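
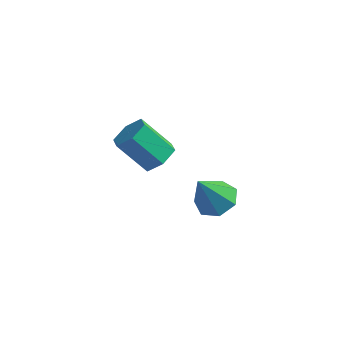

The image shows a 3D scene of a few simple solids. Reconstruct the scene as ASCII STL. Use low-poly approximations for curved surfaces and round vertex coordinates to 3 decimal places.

solid 
facet normal 0.658 0.156 -0.737
outer loop
vertex 0.191 -1.508 1.971
vertex -0.278 -0.871 1.687
vertex 0.324 -0.728 2.255
endloop
endfacet
facet normal 0.737 -0.339 0.585
outer loop
vertex 0.191 -1.508 1.971
vertex 0.324 -0.728 2.255
vertex -0.972 -1.785 3.276
endloop
endfacet
facet normal 0.737 -0.339 0.585
outer loop
vertex -0.972 -1.785 3.276
vertex 0.324 -0.728 2.255
vertex -0.839 -1.006 3.56
endloop
endfacet
facet normal -0.657 -0.157 0.738
outer loop
vertex -0.972 -1.785 3.276
vertex -0.839 -1.006 3.56
vertex -1.442 -1.149 2.993
endloop
endfacet
facet normal 0.658 0.157 -0.737
outer loop
vertex 0.324 -0.728 2.255
vertex -0.278 -0.871 1.687
vertex -0.145 -0.092 1.972
endloop
endfacet
facet normal 0.506 0.633 0.586
outer loop
vertex 0.324 -0.728 2.255
vertex -0.145 -0.092 1.972
vertex -0.839 -1.006 3.56
endloop
endfacet
facet normal 0.506 0.633 0.586
outer loop
vertex -0.839 -1.006 3.56
vertex -0.145 -0.092 1.972
vertex -1.309 -0.369 3.277
endloop
endfacet
facet normal -0.657 -0.157 0.738
outer loop
vertex -0.839 -1.006 3.56
vertex -1.309 -0.369 3.277
vertex -1.442 -1.149 2.993
endloop
endfacet
facet normal 0.657 0.158 -0.737
outer loop
vertex -0.145 -0.092 1.972
vertex -0.278 -0.871 1.687
vertex -0.748 -0.235 1.404
endloop
endfacet
facet normal -0.231 0.973 0.000
outer loop
vertex -0.145 -0.092 1.972
vertex -0.748 -0.235 1.404
vertex -1.309 -0.369 3.277
endloop
endfacet
facet normal -0.231 0.973 0.000
outer loop
vertex -1.309 -0.369 3.277
vertex -0.748 -0.235 1.404
vertex -1.911 -0.512 2.709
endloop
endfacet
facet normal -0.658 -0.156 0.737
outer loop
vertex -1.309 -0.369 3.277
vertex -1.911 -0.512 2.709
vertex -1.442 -1.149 2.993
endloop
endfacet
facet normal 0.657 0.157 -0.738
outer loop
vertex -0.748 -0.235 1.404
vertex -0.278 -0.871 1.687
vertex -0.881 -1.014 1.12
endloop
endfacet
facet normal -0.737 0.339 -0.585
outer loop
vertex -0.748 -0.235 1.404
vertex -0.881 -1.014 1.12
vertex -1.911 -0.512 2.709
endloop
endfacet
facet normal -0.737 0.339 -0.585
outer loop
vertex -1.911 -0.512 2.709
vertex -0.881 -1.014 1.12
vertex -2.044 -1.292 2.425
endloop
endfacet
facet normal -0.658 -0.156 0.737
outer loop
vertex -1.911 -0.512 2.709
vertex -2.044 -1.292 2.425
vertex -1.442 -1.149 2.993
endloop
endfacet
facet normal 0.657 0.157 -0.738
outer loop
vertex -0.881 -1.014 1.12
vertex -0.278 -0.871 1.687
vertex -0.411 -1.651 1.403
endloop
endfacet
facet normal -0.506 -0.633 -0.586
outer loop
vertex -0.881 -1.014 1.12
vertex -0.411 -1.651 1.403
vertex -2.044 -1.292 2.425
endloop
endfacet
facet normal -0.506 -0.634 -0.586
outer loop
vertex -2.044 -1.292 2.425
vertex -0.411 -1.651 1.403
vertex -1.575 -1.928 2.708
endloop
endfacet
facet normal -0.658 -0.157 0.737
outer loop
vertex -2.044 -1.292 2.425
vertex -1.575 -1.928 2.708
vertex -1.442 -1.149 2.993
endloop
endfacet
facet normal 0.658 0.156 -0.737
outer loop
vertex -0.411 -1.651 1.403
vertex -0.278 -0.871 1.687
vertex 0.191 -1.508 1.971
endloop
endfacet
facet normal 0.231 -0.973 -0.000
outer loop
vertex -0.411 -1.651 1.403
vertex 0.191 -1.508 1.971
vertex -1.575 -1.928 2.708
endloop
endfacet
facet normal 0.231 -0.973 -0.000
outer loop
vertex -1.575 -1.928 2.708
vertex 0.191 -1.508 1.971
vertex -0.972 -1.785 3.276
endloop
endfacet
facet normal -0.657 -0.158 0.737
outer loop
vertex -1.575 -1.928 2.708
vertex -0.972 -1.785 3.276
vertex -1.442 -1.149 2.993
endloop
endfacet
facet normal 0.230 0.440 -0.868
outer loop
vertex 4.219 -3.761 2.913
vertex 3.376 -3.596 2.773
vertex 3.966 -3.102 3.18
endloop
endfacet
facet normal 0.733 0.005 0.681
outer loop
vertex 4.219 -3.761 2.913
vertex 3.966 -3.102 3.18
vertex 2.984 -4.344 4.247
endloop
endfacet
facet normal 0.230 0.440 -0.868
outer loop
vertex 3.966 -3.102 3.18
vertex 3.376 -3.596 2.773
vertex 3.269 -2.815 3.141
endloop
endfacet
facet normal 0.183 0.554 0.812
outer loop
vertex 3.966 -3.102 3.18
vertex 3.269 -2.815 3.141
vertex 2.984 -4.344 4.247
endloop
endfacet
facet normal 0.232 0.440 -0.867
outer loop
vertex 3.269 -2.815 3.141
vertex 3.376 -3.596 2.773
vertex 2.653 -3.115 2.824
endloop
endfacet
facet normal -0.578 0.546 0.606
outer loop
vertex 3.269 -2.815 3.141
vertex 2.653 -3.115 2.824
vertex 2.984 -4.344 4.247
endloop
endfacet
facet normal 0.231 0.440 -0.868
outer loop
vertex 2.653 -3.115 2.824
vertex 3.376 -3.596 2.773
vertex 2.582 -3.778 2.469
endloop
endfacet
facet normal -0.976 -0.012 0.217
outer loop
vertex 2.653 -3.115 2.824
vertex 2.582 -3.778 2.469
vertex 2.984 -4.344 4.247
endloop
endfacet
facet normal 0.231 0.441 -0.867
outer loop
vertex 2.582 -3.778 2.469
vertex 3.376 -3.596 2.773
vertex 3.109 -4.303 2.342
endloop
endfacet
facet normal -0.712 -0.700 -0.062
outer loop
vertex 2.582 -3.778 2.469
vertex 3.109 -4.303 2.342
vertex 2.984 -4.344 4.247
endloop
endfacet
facet normal 0.231 0.441 -0.867
outer loop
vertex 3.109 -4.303 2.342
vertex 3.376 -3.596 2.773
vertex 3.838 -4.296 2.54
endloop
endfacet
facet normal 0.015 -1.000 -0.021
outer loop
vertex 3.109 -4.303 2.342
vertex 3.838 -4.296 2.54
vertex 2.984 -4.344 4.247
endloop
endfacet
facet normal 0.230 0.441 -0.868
outer loop
vertex 3.838 -4.296 2.54
vertex 3.376 -3.596 2.773
vertex 4.219 -3.761 2.913
endloop
endfacet
facet normal 0.659 -0.685 0.310
outer loop
vertex 3.838 -4.296 2.54
vertex 4.219 -3.761 2.913
vertex 2.984 -4.344 4.247
endloop
endfacet

endsolid


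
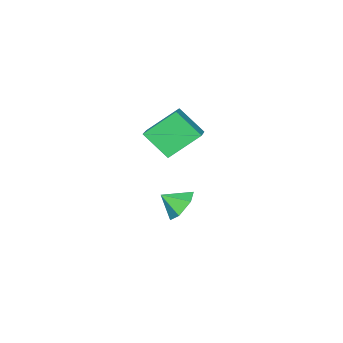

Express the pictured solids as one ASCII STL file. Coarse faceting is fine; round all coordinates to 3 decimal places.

solid 
facet normal -0.646 0.432 0.629
outer loop
vertex -0.169 -3.586 4.663
vertex 0.888 -2.788 5.201
vertex -0.489 -2.382 3.506
endloop
endfacet
facet normal -0.739 -0.558 -0.376
outer loop
vertex 0.752 -3.212 2.299
vertex -0.169 -3.586 4.663
vertex -0.489 -2.382 3.506
endloop
endfacet
facet normal -0.646 0.433 0.629
outer loop
vertex -0.489 -2.382 3.506
vertex 0.888 -2.788 5.201
vertex 0.569 -1.584 4.044
endloop
endfacet
facet normal -0.188 0.708 -0.680
outer loop
vertex 0.569 -1.584 4.044
vertex 0.752 -3.212 2.299
vertex -0.489 -2.382 3.506
endloop
endfacet
facet normal 0.188 -0.708 0.681
outer loop
vertex -0.169 -3.586 4.663
vertex 2.129 -3.618 3.994
vertex 0.888 -2.788 5.201
endloop
endfacet
facet normal -0.740 -0.558 -0.376
outer loop
vertex 1.071 -4.416 3.456
vertex -0.169 -3.586 4.663
vertex 0.752 -3.212 2.299
endloop
endfacet
facet normal 0.188 -0.708 0.680
outer loop
vertex 1.071 -4.416 3.456
vertex 2.129 -3.618 3.994
vertex -0.169 -3.586 4.663
endloop
endfacet
facet normal 0.739 0.558 0.377
outer loop
vertex 0.888 -2.788 5.201
vertex 2.129 -3.618 3.994
vertex 0.569 -1.584 4.044
endloop
endfacet
facet normal -0.188 0.708 -0.680
outer loop
vertex 1.809 -2.414 2.837
vertex 0.752 -3.212 2.299
vertex 0.569 -1.584 4.044
endloop
endfacet
facet normal 0.740 0.558 0.376
outer loop
vertex 0.569 -1.584 4.044
vertex 2.129 -3.618 3.994
vertex 1.809 -2.414 2.837
endloop
endfacet
facet normal 0.646 -0.433 -0.628
outer loop
vertex 1.809 -2.414 2.837
vertex 1.071 -4.416 3.456
vertex 0.752 -3.212 2.299
endloop
endfacet
facet normal 0.646 -0.433 -0.629
outer loop
vertex 2.129 -3.618 3.994
vertex 1.071 -4.416 3.456
vertex 1.809 -2.414 2.837
endloop
endfacet
facet normal -0.487 0.662 -0.570
outer loop
vertex 0.622 -3.4 -2.206
vertex -0.015 -3.273 -1.514
vertex 0.763 -2.73 -1.548
endloop
endfacet
facet normal 0.984 -0.174 -0.034
outer loop
vertex 0.622 -3.4 -2.206
vertex 0.763 -2.73 -1.548
vertex 0.555 -4.047 -0.846
endloop
endfacet
facet normal -0.487 0.662 -0.570
outer loop
vertex 0.763 -2.73 -1.548
vertex -0.015 -3.273 -1.514
vertex 0.126 -2.602 -0.856
endloop
endfacet
facet normal 0.737 0.223 0.637
outer loop
vertex 0.763 -2.73 -1.548
vertex 0.126 -2.602 -0.856
vertex 0.555 -4.047 -0.846
endloop
endfacet
facet normal -0.487 0.661 -0.570
outer loop
vertex 0.126 -2.602 -0.856
vertex -0.015 -3.273 -1.514
vertex -0.653 -3.146 -0.821
endloop
endfacet
facet normal 0.033 0.017 0.999
outer loop
vertex 0.126 -2.602 -0.856
vertex -0.653 -3.146 -0.821
vertex 0.555 -4.047 -0.846
endloop
endfacet
facet normal -0.488 0.661 -0.570
outer loop
vertex -0.653 -3.146 -0.821
vertex -0.015 -3.273 -1.514
vertex -0.793 -3.817 -1.479
endloop
endfacet
facet normal -0.424 -0.587 0.689
outer loop
vertex -0.653 -3.146 -0.821
vertex -0.793 -3.817 -1.479
vertex 0.555 -4.047 -0.846
endloop
endfacet
facet normal -0.488 0.661 -0.570
outer loop
vertex -0.793 -3.817 -1.479
vertex -0.015 -3.273 -1.514
vertex -0.156 -3.944 -2.171
endloop
endfacet
facet normal -0.176 -0.984 0.018
outer loop
vertex -0.793 -3.817 -1.479
vertex -0.156 -3.944 -2.171
vertex 0.555 -4.047 -0.846
endloop
endfacet
facet normal -0.488 0.661 -0.570
outer loop
vertex -0.156 -3.944 -2.171
vertex -0.015 -3.273 -1.514
vertex 0.622 -3.4 -2.206
endloop
endfacet
facet normal 0.528 -0.777 -0.344
outer loop
vertex -0.156 -3.944 -2.171
vertex 0.622 -3.4 -2.206
vertex 0.555 -4.047 -0.846
endloop
endfacet

endsolid


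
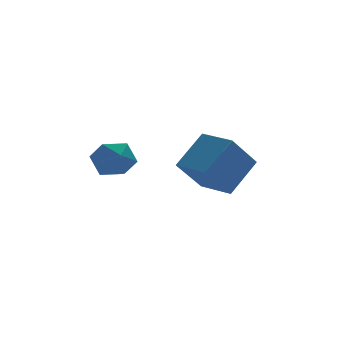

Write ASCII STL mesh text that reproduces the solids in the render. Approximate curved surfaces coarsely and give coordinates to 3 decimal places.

solid 
facet normal -0.477 0.614 0.629
outer loop
vertex -3.083 3.132 0.427
vertex -2.77 2.535 1.248
vertex -2.165 3.343 0.917
endloop
endfacet
facet normal -0.250 0.967 0.051
outer loop
vertex -3.083 3.132 0.427
vertex -2.165 3.343 0.917
vertex -2.223 3.384 -0.143
endloop
endfacet
facet normal -0.540 0.658 -0.524
outer loop
vertex -3.083 3.132 0.427
vertex -2.223 3.384 -0.143
vertex -2.864 2.601 -0.466
endloop
endfacet
facet normal -0.946 0.116 -0.301
outer loop
vertex -3.083 3.132 0.427
vertex -2.864 2.601 -0.466
vertex -3.202 2.077 0.393
endloop
endfacet
facet normal -0.907 0.089 0.411
outer loop
vertex -3.083 3.132 0.427
vertex -3.202 2.077 0.393
vertex -2.77 2.535 1.248
endloop
endfacet
facet normal 0.459 0.889 0.009
outer loop
vertex -2.223 3.384 -0.143
vertex -2.165 3.343 0.917
vertex -1.378 2.943 0.327
endloop
endfacet
facet normal 0.091 0.319 0.944
outer loop
vertex -2.165 3.343 0.917
vertex -2.77 2.535 1.248
vertex -1.716 2.419 1.186
endloop
endfacet
facet normal -0.606 -0.532 0.591
outer loop
vertex -2.77 2.535 1.248
vertex -3.202 2.077 0.393
vertex -2.357 1.636 0.863
endloop
endfacet
facet normal -0.669 -0.488 -0.561
outer loop
vertex -3.202 2.077 0.393
vertex -2.864 2.601 -0.466
vertex -2.415 1.677 -0.197
endloop
endfacet
facet normal -0.011 0.389 -0.921
outer loop
vertex -2.864 2.601 -0.466
vertex -2.223 3.384 -0.143
vertex -1.81 2.485 -0.528
endloop
endfacet
facet normal 0.946 -0.116 0.301
outer loop
vertex -1.497 1.888 0.293
vertex -1.378 2.943 0.327
vertex -1.716 2.419 1.186
endloop
endfacet
facet normal 0.540 -0.658 0.524
outer loop
vertex -1.497 1.888 0.293
vertex -1.716 2.419 1.186
vertex -2.357 1.636 0.863
endloop
endfacet
facet normal 0.250 -0.967 -0.051
outer loop
vertex -1.497 1.888 0.293
vertex -2.357 1.636 0.863
vertex -2.415 1.677 -0.197
endloop
endfacet
facet normal 0.477 -0.614 -0.629
outer loop
vertex -1.497 1.888 0.293
vertex -2.415 1.677 -0.197
vertex -1.81 2.485 -0.528
endloop
endfacet
facet normal 0.907 -0.089 -0.411
outer loop
vertex -1.497 1.888 0.293
vertex -1.81 2.485 -0.528
vertex -1.378 2.943 0.327
endloop
endfacet
facet normal 0.669 0.488 0.561
outer loop
vertex -1.716 2.419 1.186
vertex -1.378 2.943 0.327
vertex -2.165 3.343 0.917
endloop
endfacet
facet normal 0.011 -0.389 0.921
outer loop
vertex -2.357 1.636 0.863
vertex -1.716 2.419 1.186
vertex -2.77 2.535 1.248
endloop
endfacet
facet normal -0.459 -0.889 -0.009
outer loop
vertex -2.415 1.677 -0.197
vertex -2.357 1.636 0.863
vertex -3.202 2.077 0.393
endloop
endfacet
facet normal -0.091 -0.319 -0.944
outer loop
vertex -1.81 2.485 -0.528
vertex -2.415 1.677 -0.197
vertex -2.864 2.601 -0.466
endloop
endfacet
facet normal 0.606 0.532 -0.591
outer loop
vertex -1.378 2.943 0.327
vertex -1.81 2.485 -0.528
vertex -2.223 3.384 -0.143
endloop
endfacet
facet normal -0.698 -0.233 -0.677
outer loop
vertex 0.867 0.415 -0.227
vertex 0.341 2.093 -0.263
vertex 2.247 0.814 -1.786
endloop
endfacet
facet normal 0.299 -0.954 0.021
outer loop
vertex 3.719 1.307 -0.357
vertex 0.867 0.415 -0.227
vertex 2.247 0.814 -1.786
endloop
endfacet
facet normal -0.698 -0.234 -0.677
outer loop
vertex 2.247 0.814 -1.786
vertex 0.341 2.093 -0.263
vertex 1.72 2.493 -1.822
endloop
endfacet
facet normal 0.651 0.189 -0.735
outer loop
vertex 1.72 2.493 -1.822
vertex 3.719 1.307 -0.357
vertex 2.247 0.814 -1.786
endloop
endfacet
facet normal -0.651 -0.188 0.735
outer loop
vertex 0.867 0.415 -0.227
vertex 1.813 2.586 1.166
vertex 0.341 2.093 -0.263
endloop
endfacet
facet normal 0.299 -0.954 0.020
outer loop
vertex 2.34 0.907 1.202
vertex 0.867 0.415 -0.227
vertex 3.719 1.307 -0.357
endloop
endfacet
facet normal -0.651 -0.188 0.736
outer loop
vertex 2.34 0.907 1.202
vertex 1.813 2.586 1.166
vertex 0.867 0.415 -0.227
endloop
endfacet
facet normal -0.300 0.954 -0.020
outer loop
vertex 0.341 2.093 -0.263
vertex 1.813 2.586 1.166
vertex 1.72 2.493 -1.822
endloop
endfacet
facet normal 0.651 0.188 -0.736
outer loop
vertex 3.193 2.985 -0.393
vertex 3.719 1.307 -0.357
vertex 1.72 2.493 -1.822
endloop
endfacet
facet normal -0.299 0.954 -0.020
outer loop
vertex 1.72 2.493 -1.822
vertex 1.813 2.586 1.166
vertex 3.193 2.985 -0.393
endloop
endfacet
facet normal 0.698 0.233 0.677
outer loop
vertex 3.193 2.985 -0.393
vertex 2.34 0.907 1.202
vertex 3.719 1.307 -0.357
endloop
endfacet
facet normal 0.698 0.234 0.677
outer loop
vertex 1.813 2.586 1.166
vertex 2.34 0.907 1.202
vertex 3.193 2.985 -0.393
endloop
endfacet

endsolid


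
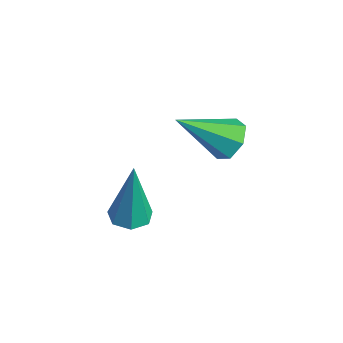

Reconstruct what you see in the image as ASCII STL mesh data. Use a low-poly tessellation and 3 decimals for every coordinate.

solid 
facet normal -0.042 -0.044 -0.998
outer loop
vertex -0.548 -2.376 -1.029
vertex -1.029 -2.619 -0.998
vertex -0.92 -2.091 -1.026
endloop
endfacet
facet normal 0.597 0.777 0.198
outer loop
vertex -0.548 -2.376 -1.029
vertex -0.92 -2.091 -1.026
vertex -0.951 -2.541 0.838
endloop
endfacet
facet normal -0.044 -0.044 -0.998
outer loop
vertex -0.92 -2.091 -1.026
vertex -1.029 -2.619 -0.998
vertex -1.374 -2.204 -1.001
endloop
endfacet
facet normal -0.224 0.948 0.225
outer loop
vertex -0.92 -2.091 -1.026
vertex -1.374 -2.204 -1.001
vertex -0.951 -2.541 0.838
endloop
endfacet
facet normal -0.042 -0.042 -0.998
outer loop
vertex -1.374 -2.204 -1.001
vertex -1.029 -2.619 -0.998
vertex -1.568 -2.63 -0.975
endloop
endfacet
facet normal -0.868 0.412 0.275
outer loop
vertex -1.374 -2.204 -1.001
vertex -1.568 -2.63 -0.975
vertex -0.951 -2.541 0.838
endloop
endfacet
facet normal -0.042 -0.043 -0.998
outer loop
vertex -1.568 -2.63 -0.975
vertex -1.029 -2.619 -0.998
vertex -1.356 -3.048 -0.966
endloop
endfacet
facet normal -0.851 -0.425 0.310
outer loop
vertex -1.568 -2.63 -0.975
vertex -1.356 -3.048 -0.966
vertex -0.951 -2.541 0.838
endloop
endfacet
facet normal -0.043 -0.041 -0.998
outer loop
vertex -1.356 -3.048 -0.966
vertex -1.029 -2.619 -0.998
vertex -0.897 -3.143 -0.982
endloop
endfacet
facet normal -0.183 -0.935 0.304
outer loop
vertex -1.356 -3.048 -0.966
vertex -0.897 -3.143 -0.982
vertex -0.951 -2.541 0.838
endloop
endfacet
facet normal -0.043 -0.041 -0.998
outer loop
vertex -0.897 -3.143 -0.982
vertex -1.029 -2.619 -0.998
vertex -0.538 -2.844 -1.01
endloop
endfacet
facet normal 0.630 -0.732 0.261
outer loop
vertex -0.897 -3.143 -0.982
vertex -0.538 -2.844 -1.01
vertex -0.951 -2.541 0.838
endloop
endfacet
facet normal -0.043 -0.041 -0.998
outer loop
vertex -0.538 -2.844 -1.01
vertex -1.029 -2.619 -0.998
vertex -0.548 -2.376 -1.029
endloop
endfacet
facet normal 0.977 0.030 0.213
outer loop
vertex -0.538 -2.844 -1.01
vertex -0.548 -2.376 -1.029
vertex -0.951 -2.541 0.838
endloop
endfacet
facet normal 0.244 0.765 -0.596
outer loop
vertex 0.583 -0.562 2.146
vertex 0.049 -0.603 1.875
vertex 0.201 -0.277 2.356
endloop
endfacet
facet normal 0.520 0.070 0.851
outer loop
vertex 0.583 -0.562 2.146
vertex 0.201 -0.277 2.356
vertex -0.329 -1.797 2.805
endloop
endfacet
facet normal 0.243 0.766 -0.596
outer loop
vertex 0.201 -0.277 2.356
vertex 0.049 -0.603 1.875
vertex -0.295 -0.238 2.204
endloop
endfacet
facet normal -0.249 0.353 0.902
outer loop
vertex 0.201 -0.277 2.356
vertex -0.295 -0.238 2.204
vertex -0.329 -1.797 2.805
endloop
endfacet
facet normal 0.243 0.766 -0.595
outer loop
vertex -0.295 -0.238 2.204
vertex 0.049 -0.603 1.875
vertex -0.532 -0.473 1.805
endloop
endfacet
facet normal -0.889 0.182 0.421
outer loop
vertex -0.295 -0.238 2.204
vertex -0.532 -0.473 1.805
vertex -0.329 -1.797 2.805
endloop
endfacet
facet normal 0.243 0.766 -0.595
outer loop
vertex -0.532 -0.473 1.805
vertex 0.049 -0.603 1.875
vertex -0.331 -0.806 1.458
endloop
endfacet
facet normal -0.921 -0.315 -0.231
outer loop
vertex -0.532 -0.473 1.805
vertex -0.331 -0.806 1.458
vertex -0.329 -1.797 2.805
endloop
endfacet
facet normal 0.244 0.766 -0.595
outer loop
vertex -0.331 -0.806 1.458
vertex 0.049 -0.603 1.875
vertex 0.157 -0.986 1.426
endloop
endfacet
facet normal -0.319 -0.764 -0.561
outer loop
vertex -0.331 -0.806 1.458
vertex 0.157 -0.986 1.426
vertex -0.329 -1.797 2.805
endloop
endfacet
facet normal 0.242 0.766 -0.595
outer loop
vertex 0.157 -0.986 1.426
vertex 0.049 -0.603 1.875
vertex 0.564 -0.877 1.732
endloop
endfacet
facet normal 0.463 -0.826 -0.322
outer loop
vertex 0.157 -0.986 1.426
vertex 0.564 -0.877 1.732
vertex -0.329 -1.797 2.805
endloop
endfacet
facet normal 0.243 0.767 -0.594
outer loop
vertex 0.564 -0.877 1.732
vertex 0.049 -0.603 1.875
vertex 0.583 -0.562 2.146
endloop
endfacet
facet normal 0.836 -0.454 0.307
outer loop
vertex 0.564 -0.877 1.732
vertex 0.583 -0.562 2.146
vertex -0.329 -1.797 2.805
endloop
endfacet

endsolid


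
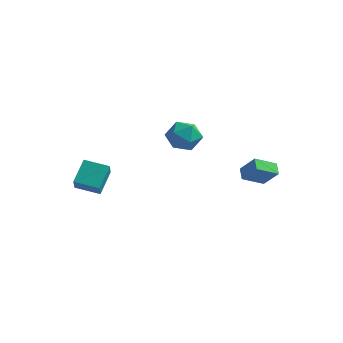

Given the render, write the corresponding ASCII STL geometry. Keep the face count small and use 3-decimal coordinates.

solid 
facet normal -0.944 -0.256 0.209
outer loop
vertex -4.412 -4.093 0.483
vertex -4.524 -2.843 1.507
vertex -4.813 -3.371 -0.442
endloop
endfacet
facet normal 0.069 -0.772 -0.632
outer loop
vertex -3.436 -2.997 -0.747
vertex -4.412 -4.093 0.483
vertex -4.813 -3.371 -0.442
endloop
endfacet
facet normal -0.944 -0.256 0.209
outer loop
vertex -4.813 -3.371 -0.442
vertex -4.524 -2.843 1.507
vertex -4.925 -2.121 0.582
endloop
endfacet
facet normal -0.323 0.582 -0.746
outer loop
vertex -4.925 -2.121 0.582
vertex -3.436 -2.997 -0.747
vertex -4.813 -3.371 -0.442
endloop
endfacet
facet normal 0.323 -0.582 0.746
outer loop
vertex -4.412 -4.093 0.483
vertex -3.147 -2.469 1.202
vertex -4.524 -2.843 1.507
endloop
endfacet
facet normal 0.069 -0.772 -0.632
outer loop
vertex -3.035 -3.719 0.178
vertex -4.412 -4.093 0.483
vertex -3.436 -2.997 -0.747
endloop
endfacet
facet normal 0.323 -0.582 0.746
outer loop
vertex -3.035 -3.719 0.178
vertex -3.147 -2.469 1.202
vertex -4.412 -4.093 0.483
endloop
endfacet
facet normal -0.069 0.772 0.632
outer loop
vertex -4.524 -2.843 1.507
vertex -3.147 -2.469 1.202
vertex -4.925 -2.121 0.582
endloop
endfacet
facet normal -0.323 0.582 -0.746
outer loop
vertex -3.548 -1.747 0.277
vertex -3.436 -2.997 -0.747
vertex -4.925 -2.121 0.582
endloop
endfacet
facet normal -0.069 0.772 0.632
outer loop
vertex -4.925 -2.121 0.582
vertex -3.147 -2.469 1.202
vertex -3.548 -1.747 0.277
endloop
endfacet
facet normal 0.944 0.256 -0.209
outer loop
vertex -3.548 -1.747 0.277
vertex -3.035 -3.719 0.178
vertex -3.436 -2.997 -0.747
endloop
endfacet
facet normal 0.944 0.256 -0.209
outer loop
vertex -3.147 -2.469 1.202
vertex -3.035 -3.719 0.178
vertex -3.548 -1.747 0.277
endloop
endfacet
facet normal -0.513 0.719 0.469
outer loop
vertex 2.788 2.807 0.814
vertex 3.611 3.828 0.149
vertex 1.883 2.849 -0.24
endloop
endfacet
facet normal -0.560 -0.694 0.453
outer loop
vertex 2.309 2.252 -0.629
vertex 2.788 2.807 0.814
vertex 1.883 2.849 -0.24
endloop
endfacet
facet normal -0.513 0.719 0.469
outer loop
vertex 1.883 2.849 -0.24
vertex 3.611 3.828 0.149
vertex 2.706 3.87 -0.905
endloop
endfacet
facet normal -0.651 0.030 -0.759
outer loop
vertex 2.706 3.87 -0.905
vertex 2.309 2.252 -0.629
vertex 1.883 2.849 -0.24
endloop
endfacet
facet normal 0.651 -0.030 0.759
outer loop
vertex 2.788 2.807 0.814
vertex 4.037 3.231 -0.24
vertex 3.611 3.828 0.149
endloop
endfacet
facet normal -0.560 -0.694 0.453
outer loop
vertex 3.214 2.21 0.425
vertex 2.788 2.807 0.814
vertex 2.309 2.252 -0.629
endloop
endfacet
facet normal 0.651 -0.030 0.759
outer loop
vertex 3.214 2.21 0.425
vertex 4.037 3.231 -0.24
vertex 2.788 2.807 0.814
endloop
endfacet
facet normal 0.560 0.694 -0.453
outer loop
vertex 3.611 3.828 0.149
vertex 4.037 3.231 -0.24
vertex 2.706 3.87 -0.905
endloop
endfacet
facet normal -0.651 0.030 -0.759
outer loop
vertex 3.132 3.273 -1.294
vertex 2.309 2.252 -0.629
vertex 2.706 3.87 -0.905
endloop
endfacet
facet normal 0.560 0.694 -0.453
outer loop
vertex 2.706 3.87 -0.905
vertex 4.037 3.231 -0.24
vertex 3.132 3.273 -1.294
endloop
endfacet
facet normal 0.513 -0.719 -0.469
outer loop
vertex 3.132 3.273 -1.294
vertex 3.214 2.21 0.425
vertex 2.309 2.252 -0.629
endloop
endfacet
facet normal 0.513 -0.719 -0.469
outer loop
vertex 4.037 3.231 -0.24
vertex 3.214 2.21 0.425
vertex 3.132 3.273 -1.294
endloop
endfacet
facet normal -0.920 0.194 0.340
outer loop
vertex -1.992 2.863 1.792
vertex -2.199 1.77 1.857
vertex -1.763 2.308 2.73
endloop
endfacet
facet normal -0.464 0.708 0.532
outer loop
vertex -1.992 2.863 1.792
vertex -1.763 2.308 2.73
vertex -1.046 3.068 2.344
endloop
endfacet
facet normal -0.178 0.982 -0.060
outer loop
vertex -1.992 2.863 1.792
vertex -1.046 3.068 2.344
vertex -1.039 3.001 1.231
endloop
endfacet
facet normal -0.457 0.639 -0.619
outer loop
vertex -1.992 2.863 1.792
vertex -1.039 3.001 1.231
vertex -1.752 2.199 0.93
endloop
endfacet
facet normal -0.916 0.151 -0.372
outer loop
vertex -1.992 2.863 1.792
vertex -1.752 2.199 0.93
vertex -2.199 1.77 1.857
endloop
endfacet
facet normal 0.060 0.406 0.912
outer loop
vertex -1.046 3.068 2.344
vertex -1.763 2.308 2.73
vertex -0.668 2.101 2.75
endloop
endfacet
facet normal -0.678 -0.424 0.600
outer loop
vertex -1.763 2.308 2.73
vertex -2.199 1.77 1.857
vertex -1.381 1.299 2.449
endloop
endfacet
facet normal -0.671 -0.494 -0.552
outer loop
vertex -2.199 1.77 1.857
vertex -1.752 2.199 0.93
vertex -1.374 1.232 1.336
endloop
endfacet
facet normal 0.073 0.293 -0.953
outer loop
vertex -1.752 2.199 0.93
vertex -1.039 3.001 1.231
vertex -0.657 1.992 0.95
endloop
endfacet
facet normal 0.524 0.850 -0.048
outer loop
vertex -1.039 3.001 1.231
vertex -1.046 3.068 2.344
vertex -0.221 2.53 1.823
endloop
endfacet
facet normal 0.457 -0.639 0.619
outer loop
vertex -0.428 1.437 1.888
vertex -0.668 2.101 2.75
vertex -1.381 1.299 2.449
endloop
endfacet
facet normal 0.178 -0.982 0.060
outer loop
vertex -0.428 1.437 1.888
vertex -1.381 1.299 2.449
vertex -1.374 1.232 1.336
endloop
endfacet
facet normal 0.464 -0.708 -0.532
outer loop
vertex -0.428 1.437 1.888
vertex -1.374 1.232 1.336
vertex -0.657 1.992 0.95
endloop
endfacet
facet normal 0.920 -0.194 -0.340
outer loop
vertex -0.428 1.437 1.888
vertex -0.657 1.992 0.95
vertex -0.221 2.53 1.823
endloop
endfacet
facet normal 0.916 -0.151 0.372
outer loop
vertex -0.428 1.437 1.888
vertex -0.221 2.53 1.823
vertex -0.668 2.101 2.75
endloop
endfacet
facet normal -0.073 -0.293 0.953
outer loop
vertex -1.381 1.299 2.449
vertex -0.668 2.101 2.75
vertex -1.763 2.308 2.73
endloop
endfacet
facet normal -0.524 -0.850 0.048
outer loop
vertex -1.374 1.232 1.336
vertex -1.381 1.299 2.449
vertex -2.199 1.77 1.857
endloop
endfacet
facet normal -0.060 -0.406 -0.912
outer loop
vertex -0.657 1.992 0.95
vertex -1.374 1.232 1.336
vertex -1.752 2.199 0.93
endloop
endfacet
facet normal 0.678 0.424 -0.600
outer loop
vertex -0.221 2.53 1.823
vertex -0.657 1.992 0.95
vertex -1.039 3.001 1.231
endloop
endfacet
facet normal 0.671 0.494 0.552
outer loop
vertex -0.668 2.101 2.75
vertex -0.221 2.53 1.823
vertex -1.046 3.068 2.344
endloop
endfacet

endsolid


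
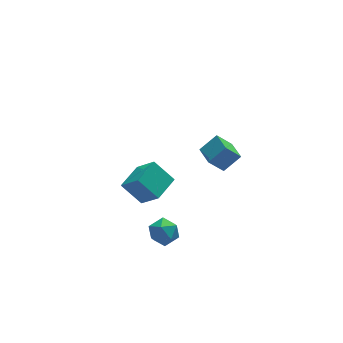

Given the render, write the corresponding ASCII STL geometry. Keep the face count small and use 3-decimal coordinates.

solid 
facet normal -0.806 -0.185 0.562
outer loop
vertex -2.726 -1.509 -2.625
vertex -2.734 -2.504 -2.964
vertex -2.191 -2.247 -2.101
endloop
endfacet
facet normal -0.399 0.320 0.859
outer loop
vertex -2.726 -1.509 -2.625
vertex -2.191 -2.247 -2.101
vertex -1.764 -1.299 -2.256
endloop
endfacet
facet normal -0.337 0.856 0.391
outer loop
vertex -2.726 -1.509 -2.625
vertex -1.764 -1.299 -2.256
vertex -2.043 -0.97 -3.216
endloop
endfacet
facet normal -0.706 0.682 -0.194
outer loop
vertex -2.726 -1.509 -2.625
vertex -2.043 -0.97 -3.216
vertex -2.643 -1.715 -3.653
endloop
endfacet
facet normal -0.995 0.038 -0.088
outer loop
vertex -2.726 -1.509 -2.625
vertex -2.643 -1.715 -3.653
vertex -2.734 -2.504 -2.964
endloop
endfacet
facet normal 0.250 0.046 0.967
outer loop
vertex -1.764 -1.299 -2.256
vertex -2.191 -2.247 -2.101
vertex -1.177 -2.165 -2.367
endloop
endfacet
facet normal -0.409 -0.772 0.487
outer loop
vertex -2.191 -2.247 -2.101
vertex -2.734 -2.504 -2.964
vertex -1.777 -2.91 -2.804
endloop
endfacet
facet normal -0.714 -0.412 -0.566
outer loop
vertex -2.734 -2.504 -2.964
vertex -2.643 -1.715 -3.653
vertex -2.056 -2.581 -3.764
endloop
endfacet
facet normal -0.244 0.629 -0.738
outer loop
vertex -2.643 -1.715 -3.653
vertex -2.043 -0.97 -3.216
vertex -1.629 -1.633 -3.919
endloop
endfacet
facet normal 0.352 0.912 0.210
outer loop
vertex -2.043 -0.97 -3.216
vertex -1.764 -1.299 -2.256
vertex -1.086 -1.376 -3.056
endloop
endfacet
facet normal 0.706 -0.682 0.194
outer loop
vertex -1.094 -2.371 -3.395
vertex -1.177 -2.165 -2.367
vertex -1.777 -2.91 -2.804
endloop
endfacet
facet normal 0.337 -0.856 -0.391
outer loop
vertex -1.094 -2.371 -3.395
vertex -1.777 -2.91 -2.804
vertex -2.056 -2.581 -3.764
endloop
endfacet
facet normal 0.399 -0.320 -0.859
outer loop
vertex -1.094 -2.371 -3.395
vertex -2.056 -2.581 -3.764
vertex -1.629 -1.633 -3.919
endloop
endfacet
facet normal 0.806 0.185 -0.562
outer loop
vertex -1.094 -2.371 -3.395
vertex -1.629 -1.633 -3.919
vertex -1.086 -1.376 -3.056
endloop
endfacet
facet normal 0.995 -0.038 0.088
outer loop
vertex -1.094 -2.371 -3.395
vertex -1.086 -1.376 -3.056
vertex -1.177 -2.165 -2.367
endloop
endfacet
facet normal 0.244 -0.629 0.738
outer loop
vertex -1.777 -2.91 -2.804
vertex -1.177 -2.165 -2.367
vertex -2.191 -2.247 -2.101
endloop
endfacet
facet normal -0.352 -0.912 -0.210
outer loop
vertex -2.056 -2.581 -3.764
vertex -1.777 -2.91 -2.804
vertex -2.734 -2.504 -2.964
endloop
endfacet
facet normal -0.250 -0.046 -0.967
outer loop
vertex -1.629 -1.633 -3.919
vertex -2.056 -2.581 -3.764
vertex -2.643 -1.715 -3.653
endloop
endfacet
facet normal 0.409 0.772 -0.487
outer loop
vertex -1.086 -1.376 -3.056
vertex -1.629 -1.633 -3.919
vertex -2.043 -0.97 -3.216
endloop
endfacet
facet normal 0.714 0.412 0.566
outer loop
vertex -1.177 -2.165 -2.367
vertex -1.086 -1.376 -3.056
vertex -1.764 -1.299 -2.256
endloop
endfacet
facet normal -0.750 -0.649 -0.129
outer loop
vertex -1.09 1.713 -3.596
vertex -2.123 2.655 -2.324
vertex -1.85 2.886 -5.082
endloop
endfacet
facet normal 0.546 -0.498 -0.673
outer loop
vertex -0.417 4.125 -4.836
vertex -1.09 1.713 -3.596
vertex -1.85 2.886 -5.082
endloop
endfacet
facet normal -0.750 -0.649 -0.129
outer loop
vertex -1.85 2.886 -5.082
vertex -2.123 2.655 -2.324
vertex -2.883 3.828 -3.81
endloop
endfacet
facet normal -0.372 0.575 -0.728
outer loop
vertex -2.883 3.828 -3.81
vertex -0.417 4.125 -4.836
vertex -1.85 2.886 -5.082
endloop
endfacet
facet normal 0.372 -0.575 0.728
outer loop
vertex -1.09 1.713 -3.596
vertex -0.69 3.894 -2.078
vertex -2.123 2.655 -2.324
endloop
endfacet
facet normal 0.546 -0.498 -0.673
outer loop
vertex 0.343 2.952 -3.35
vertex -1.09 1.713 -3.596
vertex -0.417 4.125 -4.836
endloop
endfacet
facet normal 0.372 -0.575 0.728
outer loop
vertex 0.343 2.952 -3.35
vertex -0.69 3.894 -2.078
vertex -1.09 1.713 -3.596
endloop
endfacet
facet normal -0.546 0.498 0.673
outer loop
vertex -2.123 2.655 -2.324
vertex -0.69 3.894 -2.078
vertex -2.883 3.828 -3.81
endloop
endfacet
facet normal -0.372 0.575 -0.728
outer loop
vertex -1.45 5.067 -3.564
vertex -0.417 4.125 -4.836
vertex -2.883 3.828 -3.81
endloop
endfacet
facet normal -0.546 0.498 0.673
outer loop
vertex -2.883 3.828 -3.81
vertex -0.69 3.894 -2.078
vertex -1.45 5.067 -3.564
endloop
endfacet
facet normal 0.750 0.649 0.129
outer loop
vertex -1.45 5.067 -3.564
vertex 0.343 2.952 -3.35
vertex -0.417 4.125 -4.836
endloop
endfacet
facet normal 0.750 0.649 0.129
outer loop
vertex -0.69 3.894 -2.078
vertex 0.343 2.952 -3.35
vertex -1.45 5.067 -3.564
endloop
endfacet
facet normal -0.647 0.028 0.762
outer loop
vertex 1.609 -2.751 5.073
vertex 1.543 -1.346 4.966
vertex 0.513 -2.873 4.148
endloop
endfacet
facet normal 0.047 -0.996 0.076
outer loop
vertex 1.457 -2.914 3.034
vertex 1.609 -2.751 5.073
vertex 0.513 -2.873 4.148
endloop
endfacet
facet normal -0.647 0.028 0.762
outer loop
vertex 0.513 -2.873 4.148
vertex 1.543 -1.346 4.966
vertex 0.447 -1.469 4.04
endloop
endfacet
facet normal -0.762 -0.085 -0.642
outer loop
vertex 0.447 -1.469 4.04
vertex 1.457 -2.914 3.034
vertex 0.513 -2.873 4.148
endloop
endfacet
facet normal 0.762 0.085 0.642
outer loop
vertex 1.609 -2.751 5.073
vertex 2.487 -1.387 3.852
vertex 1.543 -1.346 4.966
endloop
endfacet
facet normal 0.047 -0.996 0.076
outer loop
vertex 2.553 -2.791 3.96
vertex 1.609 -2.751 5.073
vertex 1.457 -2.914 3.034
endloop
endfacet
facet normal 0.761 0.085 0.643
outer loop
vertex 2.553 -2.791 3.96
vertex 2.487 -1.387 3.852
vertex 1.609 -2.751 5.073
endloop
endfacet
facet normal -0.047 0.996 -0.077
outer loop
vertex 1.543 -1.346 4.966
vertex 2.487 -1.387 3.852
vertex 0.447 -1.469 4.04
endloop
endfacet
facet normal -0.761 -0.085 -0.643
outer loop
vertex 1.391 -1.509 2.927
vertex 1.457 -2.914 3.034
vertex 0.447 -1.469 4.04
endloop
endfacet
facet normal -0.047 0.996 -0.076
outer loop
vertex 0.447 -1.469 4.04
vertex 2.487 -1.387 3.852
vertex 1.391 -1.509 2.927
endloop
endfacet
facet normal 0.647 -0.028 -0.762
outer loop
vertex 1.391 -1.509 2.927
vertex 2.553 -2.791 3.96
vertex 1.457 -2.914 3.034
endloop
endfacet
facet normal 0.647 -0.028 -0.762
outer loop
vertex 2.487 -1.387 3.852
vertex 2.553 -2.791 3.96
vertex 1.391 -1.509 2.927
endloop
endfacet

endsolid


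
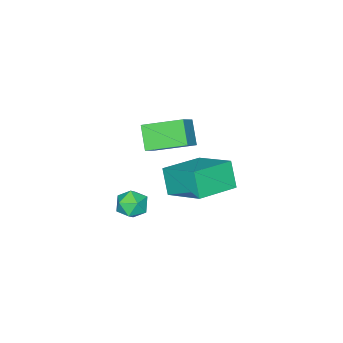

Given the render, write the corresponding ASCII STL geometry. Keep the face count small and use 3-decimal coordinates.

solid 
facet normal -0.994 0.090 0.067
outer loop
vertex -0.719 -2.147 -3.763
vertex -0.729 -2.701 -3.173
vertex -0.646 -1.917 -2.991
endloop
endfacet
facet normal -0.696 0.703 -0.144
outer loop
vertex -0.719 -2.147 -3.763
vertex -0.646 -1.917 -2.991
vertex -0.183 -1.575 -3.56
endloop
endfacet
facet normal -0.334 0.577 -0.745
outer loop
vertex -0.719 -2.147 -3.763
vertex -0.183 -1.575 -3.56
vertex 0.02 -2.148 -4.095
endloop
endfacet
facet normal -0.407 -0.113 -0.906
outer loop
vertex -0.719 -2.147 -3.763
vertex 0.02 -2.148 -4.095
vertex -0.318 -2.844 -3.856
endloop
endfacet
facet normal -0.815 -0.415 -0.404
outer loop
vertex -0.719 -2.147 -3.763
vertex -0.318 -2.844 -3.856
vertex -0.729 -2.701 -3.173
endloop
endfacet
facet normal -0.230 0.905 0.357
outer loop
vertex -0.183 -1.575 -3.56
vertex -0.646 -1.917 -2.991
vertex 0.138 -1.776 -2.844
endloop
endfacet
facet normal -0.711 -0.087 0.697
outer loop
vertex -0.646 -1.917 -2.991
vertex -0.729 -2.701 -3.173
vertex -0.2 -2.472 -2.605
endloop
endfacet
facet normal -0.422 -0.904 -0.065
outer loop
vertex -0.729 -2.701 -3.173
vertex -0.318 -2.844 -3.856
vertex 0.003 -3.045 -3.14
endloop
endfacet
facet normal 0.239 -0.417 -0.877
outer loop
vertex -0.318 -2.844 -3.856
vertex 0.02 -2.148 -4.095
vertex 0.466 -2.703 -3.709
endloop
endfacet
facet normal 0.358 0.702 -0.616
outer loop
vertex 0.02 -2.148 -4.095
vertex -0.183 -1.575 -3.56
vertex 0.549 -1.919 -3.527
endloop
endfacet
facet normal 0.407 0.113 0.906
outer loop
vertex 0.539 -2.473 -2.937
vertex 0.138 -1.776 -2.844
vertex -0.2 -2.472 -2.605
endloop
endfacet
facet normal 0.334 -0.577 0.745
outer loop
vertex 0.539 -2.473 -2.937
vertex -0.2 -2.472 -2.605
vertex 0.003 -3.045 -3.14
endloop
endfacet
facet normal 0.696 -0.703 0.144
outer loop
vertex 0.539 -2.473 -2.937
vertex 0.003 -3.045 -3.14
vertex 0.466 -2.703 -3.709
endloop
endfacet
facet normal 0.994 -0.090 -0.067
outer loop
vertex 0.539 -2.473 -2.937
vertex 0.466 -2.703 -3.709
vertex 0.549 -1.919 -3.527
endloop
endfacet
facet normal 0.815 0.415 0.404
outer loop
vertex 0.539 -2.473 -2.937
vertex 0.549 -1.919 -3.527
vertex 0.138 -1.776 -2.844
endloop
endfacet
facet normal -0.239 0.417 0.877
outer loop
vertex -0.2 -2.472 -2.605
vertex 0.138 -1.776 -2.844
vertex -0.646 -1.917 -2.991
endloop
endfacet
facet normal -0.358 -0.702 0.616
outer loop
vertex 0.003 -3.045 -3.14
vertex -0.2 -2.472 -2.605
vertex -0.729 -2.701 -3.173
endloop
endfacet
facet normal 0.230 -0.905 -0.357
outer loop
vertex 0.466 -2.703 -3.709
vertex 0.003 -3.045 -3.14
vertex -0.318 -2.844 -3.856
endloop
endfacet
facet normal 0.711 0.087 -0.697
outer loop
vertex 0.549 -1.919 -3.527
vertex 0.466 -2.703 -3.709
vertex 0.02 -2.148 -4.095
endloop
endfacet
facet normal 0.422 0.904 0.065
outer loop
vertex 0.138 -1.776 -2.844
vertex 0.549 -1.919 -3.527
vertex -0.183 -1.575 -3.56
endloop
endfacet
facet normal -0.412 -0.544 0.731
outer loop
vertex 0.017 -1.638 2.369
vertex -0.915 -0.14 2.959
vertex -0.896 -1.921 1.644
endloop
endfacet
facet normal 0.501 -0.805 -0.317
outer loop
vertex -0.365 -1.22 0.701
vertex 0.017 -1.638 2.369
vertex -0.896 -1.921 1.644
endloop
endfacet
facet normal -0.411 -0.544 0.731
outer loop
vertex -0.896 -1.921 1.644
vertex -0.915 -0.14 2.959
vertex -1.828 -0.424 2.234
endloop
endfacet
facet normal -0.761 -0.236 -0.604
outer loop
vertex -1.828 -0.424 2.234
vertex -0.365 -1.22 0.701
vertex -0.896 -1.921 1.644
endloop
endfacet
facet normal 0.761 0.236 0.604
outer loop
vertex 0.017 -1.638 2.369
vertex -0.384 0.561 2.016
vertex -0.915 -0.14 2.959
endloop
endfacet
facet normal 0.502 -0.805 -0.317
outer loop
vertex 0.548 -0.936 1.426
vertex 0.017 -1.638 2.369
vertex -0.365 -1.22 0.701
endloop
endfacet
facet normal 0.761 0.236 0.604
outer loop
vertex 0.548 -0.936 1.426
vertex -0.384 0.561 2.016
vertex 0.017 -1.638 2.369
endloop
endfacet
facet normal -0.502 0.805 0.316
outer loop
vertex -0.915 -0.14 2.959
vertex -0.384 0.561 2.016
vertex -1.828 -0.424 2.234
endloop
endfacet
facet normal -0.761 -0.236 -0.604
outer loop
vertex -1.297 0.278 1.291
vertex -0.365 -1.22 0.701
vertex -1.828 -0.424 2.234
endloop
endfacet
facet normal -0.501 0.805 0.317
outer loop
vertex -1.828 -0.424 2.234
vertex -0.384 0.561 2.016
vertex -1.297 0.278 1.291
endloop
endfacet
facet normal 0.411 0.544 -0.731
outer loop
vertex -1.297 0.278 1.291
vertex 0.548 -0.936 1.426
vertex -0.365 -1.22 0.701
endloop
endfacet
facet normal 0.412 0.544 -0.731
outer loop
vertex -0.384 0.561 2.016
vertex 0.548 -0.936 1.426
vertex -1.297 0.278 1.291
endloop
endfacet
facet normal -0.968 0.181 -0.175
outer loop
vertex -2.757 -0.806 -1.094
vertex -2.578 1.084 -0.127
vertex -2.427 -0.216 -2.308
endloop
endfacet
facet normal -0.084 -0.887 -0.454
outer loop
vertex -0.462 -0.584 -1.953
vertex -2.757 -0.806 -1.094
vertex -2.427 -0.216 -2.308
endloop
endfacet
facet normal -0.968 0.181 -0.175
outer loop
vertex -2.427 -0.216 -2.308
vertex -2.578 1.084 -0.127
vertex -2.248 1.674 -1.342
endloop
endfacet
facet normal 0.237 0.424 -0.874
outer loop
vertex -2.248 1.674 -1.342
vertex -0.462 -0.584 -1.953
vertex -2.427 -0.216 -2.308
endloop
endfacet
facet normal -0.237 -0.425 0.874
outer loop
vertex -2.757 -0.806 -1.094
vertex -0.613 0.716 0.228
vertex -2.578 1.084 -0.127
endloop
endfacet
facet normal -0.084 -0.887 -0.454
outer loop
vertex -0.792 -1.174 -0.738
vertex -2.757 -0.806 -1.094
vertex -0.462 -0.584 -1.953
endloop
endfacet
facet normal -0.238 -0.424 0.874
outer loop
vertex -0.792 -1.174 -0.738
vertex -0.613 0.716 0.228
vertex -2.757 -0.806 -1.094
endloop
endfacet
facet normal 0.084 0.887 0.454
outer loop
vertex -2.578 1.084 -0.127
vertex -0.613 0.716 0.228
vertex -2.248 1.674 -1.342
endloop
endfacet
facet normal 0.238 0.424 -0.874
outer loop
vertex -0.283 1.306 -0.986
vertex -0.462 -0.584 -1.953
vertex -2.248 1.674 -1.342
endloop
endfacet
facet normal 0.084 0.887 0.454
outer loop
vertex -2.248 1.674 -1.342
vertex -0.613 0.716 0.228
vertex -0.283 1.306 -0.986
endloop
endfacet
facet normal 0.968 -0.181 0.175
outer loop
vertex -0.283 1.306 -0.986
vertex -0.792 -1.174 -0.738
vertex -0.462 -0.584 -1.953
endloop
endfacet
facet normal 0.968 -0.181 0.175
outer loop
vertex -0.613 0.716 0.228
vertex -0.792 -1.174 -0.738
vertex -0.283 1.306 -0.986
endloop
endfacet

endsolid


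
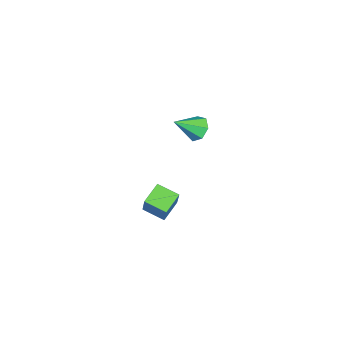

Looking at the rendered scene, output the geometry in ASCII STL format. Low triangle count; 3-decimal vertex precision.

solid 
facet normal -0.435 0.670 -0.602
outer loop
vertex -2.921 4.686 2.157
vertex -3.29 4.056 1.723
vertex -3.584 4.475 2.401
endloop
endfacet
facet normal 0.219 0.360 0.907
outer loop
vertex -2.921 4.686 2.157
vertex -3.584 4.475 2.401
vertex -2.53 2.884 2.777
endloop
endfacet
facet normal -0.435 0.670 -0.602
outer loop
vertex -3.584 4.475 2.401
vertex -3.29 4.056 1.723
vertex -4.026 3.948 2.134
endloop
endfacet
facet normal -0.442 -0.082 0.893
outer loop
vertex -3.584 4.475 2.401
vertex -4.026 3.948 2.134
vertex -2.53 2.884 2.777
endloop
endfacet
facet normal -0.435 0.669 -0.603
outer loop
vertex -4.026 3.948 2.134
vertex -3.29 4.056 1.723
vertex -3.914 3.502 1.558
endloop
endfacet
facet normal -0.639 -0.663 0.389
outer loop
vertex -4.026 3.948 2.134
vertex -3.914 3.502 1.558
vertex -2.53 2.884 2.777
endloop
endfacet
facet normal -0.435 0.669 -0.602
outer loop
vertex -3.914 3.502 1.558
vertex -3.29 4.056 1.723
vertex -3.332 3.473 1.105
endloop
endfacet
facet normal -0.224 -0.948 -0.227
outer loop
vertex -3.914 3.502 1.558
vertex -3.332 3.473 1.105
vertex -2.53 2.884 2.777
endloop
endfacet
facet normal -0.434 0.670 -0.602
outer loop
vertex -3.332 3.473 1.105
vertex -3.29 4.056 1.723
vertex -2.719 3.882 1.118
endloop
endfacet
facet normal 0.491 -0.721 -0.489
outer loop
vertex -3.332 3.473 1.105
vertex -2.719 3.882 1.118
vertex -2.53 2.884 2.777
endloop
endfacet
facet normal -0.434 0.669 -0.603
outer loop
vertex -2.719 3.882 1.118
vertex -3.29 4.056 1.723
vertex -2.536 4.422 1.586
endloop
endfacet
facet normal 0.967 -0.153 -0.202
outer loop
vertex -2.719 3.882 1.118
vertex -2.536 4.422 1.586
vertex -2.53 2.884 2.777
endloop
endfacet
facet normal -0.434 0.670 -0.602
outer loop
vertex -2.536 4.422 1.586
vertex -3.29 4.056 1.723
vertex -2.921 4.686 2.157
endloop
endfacet
facet normal 0.847 0.328 0.419
outer loop
vertex -2.536 4.422 1.586
vertex -2.921 4.686 2.157
vertex -2.53 2.884 2.777
endloop
endfacet
facet normal -0.493 -0.145 -0.858
outer loop
vertex 3.515 2.247 0.746
vertex 2.455 2.734 1.273
vertex 3.857 3.416 0.352
endloop
endfacet
facet normal 0.828 -0.381 -0.411
outer loop
vertex 4.705 3.666 1.827
vertex 3.515 2.247 0.746
vertex 3.857 3.416 0.352
endloop
endfacet
facet normal -0.493 -0.145 -0.858
outer loop
vertex 3.857 3.416 0.352
vertex 2.455 2.734 1.273
vertex 2.797 3.903 0.879
endloop
endfacet
facet normal 0.266 0.913 -0.308
outer loop
vertex 2.797 3.903 0.879
vertex 4.705 3.666 1.827
vertex 3.857 3.416 0.352
endloop
endfacet
facet normal -0.266 -0.913 0.308
outer loop
vertex 3.515 2.247 0.746
vertex 3.303 2.984 2.748
vertex 2.455 2.734 1.273
endloop
endfacet
facet normal 0.828 -0.381 -0.411
outer loop
vertex 4.363 2.497 2.221
vertex 3.515 2.247 0.746
vertex 4.705 3.666 1.827
endloop
endfacet
facet normal -0.266 -0.913 0.308
outer loop
vertex 4.363 2.497 2.221
vertex 3.303 2.984 2.748
vertex 3.515 2.247 0.746
endloop
endfacet
facet normal -0.828 0.381 0.411
outer loop
vertex 2.455 2.734 1.273
vertex 3.303 2.984 2.748
vertex 2.797 3.903 0.879
endloop
endfacet
facet normal 0.266 0.913 -0.308
outer loop
vertex 3.645 4.153 2.354
vertex 4.705 3.666 1.827
vertex 2.797 3.903 0.879
endloop
endfacet
facet normal -0.828 0.381 0.411
outer loop
vertex 2.797 3.903 0.879
vertex 3.303 2.984 2.748
vertex 3.645 4.153 2.354
endloop
endfacet
facet normal 0.493 0.145 0.858
outer loop
vertex 3.645 4.153 2.354
vertex 4.363 2.497 2.221
vertex 4.705 3.666 1.827
endloop
endfacet
facet normal 0.493 0.145 0.858
outer loop
vertex 3.303 2.984 2.748
vertex 4.363 2.497 2.221
vertex 3.645 4.153 2.354
endloop
endfacet

endsolid


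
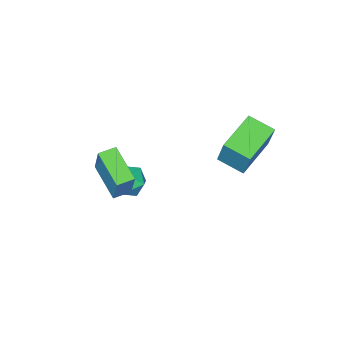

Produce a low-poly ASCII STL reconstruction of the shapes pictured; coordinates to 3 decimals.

solid 
facet normal -0.163 -0.080 0.983
outer loop
vertex 0.746 -2.361 -1.82
vertex -0.212 -2.621 -2.0
vertex 0.501 -3.332 -1.94
endloop
endfacet
facet normal 0.515 -0.232 0.825
outer loop
vertex 0.746 -2.361 -1.82
vertex 0.501 -3.332 -1.94
vertex 1.342 -2.968 -2.363
endloop
endfacet
facet normal 0.798 0.336 0.500
outer loop
vertex 0.746 -2.361 -1.82
vertex 1.342 -2.968 -2.363
vertex 1.149 -2.031 -2.685
endloop
endfacet
facet normal 0.294 0.839 0.457
outer loop
vertex 0.746 -2.361 -1.82
vertex 1.149 -2.031 -2.685
vertex 0.188 -1.816 -2.461
endloop
endfacet
facet normal -0.300 0.582 0.756
outer loop
vertex 0.746 -2.361 -1.82
vertex 0.188 -1.816 -2.461
vertex -0.212 -2.621 -2.0
endloop
endfacet
facet normal 0.518 -0.775 0.363
outer loop
vertex 1.342 -2.968 -2.363
vertex 0.501 -3.332 -1.94
vertex 0.752 -3.604 -2.879
endloop
endfacet
facet normal -0.580 -0.530 0.619
outer loop
vertex 0.501 -3.332 -1.94
vertex -0.212 -2.621 -2.0
vertex -0.209 -3.389 -2.655
endloop
endfacet
facet normal -0.803 0.542 0.250
outer loop
vertex -0.212 -2.621 -2.0
vertex 0.188 -1.816 -2.461
vertex -0.402 -2.452 -2.977
endloop
endfacet
facet normal 0.160 0.959 -0.235
outer loop
vertex 0.188 -1.816 -2.461
vertex 1.149 -2.031 -2.685
vertex 0.439 -2.088 -3.4
endloop
endfacet
facet normal 0.976 0.144 -0.165
outer loop
vertex 1.149 -2.031 -2.685
vertex 1.342 -2.968 -2.363
vertex 1.152 -2.799 -3.34
endloop
endfacet
facet normal -0.294 -0.839 -0.457
outer loop
vertex 0.194 -3.059 -3.52
vertex 0.752 -3.604 -2.879
vertex -0.209 -3.389 -2.655
endloop
endfacet
facet normal -0.798 -0.336 -0.500
outer loop
vertex 0.194 -3.059 -3.52
vertex -0.209 -3.389 -2.655
vertex -0.402 -2.452 -2.977
endloop
endfacet
facet normal -0.515 0.232 -0.825
outer loop
vertex 0.194 -3.059 -3.52
vertex -0.402 -2.452 -2.977
vertex 0.439 -2.088 -3.4
endloop
endfacet
facet normal 0.163 0.080 -0.983
outer loop
vertex 0.194 -3.059 -3.52
vertex 0.439 -2.088 -3.4
vertex 1.152 -2.799 -3.34
endloop
endfacet
facet normal 0.300 -0.582 -0.756
outer loop
vertex 0.194 -3.059 -3.52
vertex 1.152 -2.799 -3.34
vertex 0.752 -3.604 -2.879
endloop
endfacet
facet normal -0.160 -0.959 0.235
outer loop
vertex -0.209 -3.389 -2.655
vertex 0.752 -3.604 -2.879
vertex 0.501 -3.332 -1.94
endloop
endfacet
facet normal -0.976 -0.144 0.165
outer loop
vertex -0.402 -2.452 -2.977
vertex -0.209 -3.389 -2.655
vertex -0.212 -2.621 -2.0
endloop
endfacet
facet normal -0.518 0.775 -0.363
outer loop
vertex 0.439 -2.088 -3.4
vertex -0.402 -2.452 -2.977
vertex 0.188 -1.816 -2.461
endloop
endfacet
facet normal 0.580 0.530 -0.619
outer loop
vertex 1.152 -2.799 -3.34
vertex 0.439 -2.088 -3.4
vertex 1.149 -2.031 -2.685
endloop
endfacet
facet normal 0.803 -0.542 -0.250
outer loop
vertex 0.752 -3.604 -2.879
vertex 1.152 -2.799 -3.34
vertex 1.342 -2.968 -2.363
endloop
endfacet
facet normal -0.966 0.227 0.126
outer loop
vertex 2.143 -1.352 1.746
vertex 2.436 0.408 0.82
vertex 1.685 -2.261 -0.125
endloop
endfacet
facet normal -0.146 -0.875 0.461
outer loop
vertex 2.564 -2.468 -0.24
vertex 2.143 -1.352 1.746
vertex 1.685 -2.261 -0.125
endloop
endfacet
facet normal -0.966 0.227 0.125
outer loop
vertex 1.685 -2.261 -0.125
vertex 2.436 0.408 0.82
vertex 1.979 -0.501 -1.052
endloop
endfacet
facet normal -0.215 -0.427 -0.878
outer loop
vertex 1.979 -0.501 -1.052
vertex 2.564 -2.468 -0.24
vertex 1.685 -2.261 -0.125
endloop
endfacet
facet normal 0.215 0.426 0.879
outer loop
vertex 2.143 -1.352 1.746
vertex 3.315 0.201 0.705
vertex 2.436 0.408 0.82
endloop
endfacet
facet normal -0.147 -0.875 0.461
outer loop
vertex 3.021 -1.559 1.632
vertex 2.143 -1.352 1.746
vertex 2.564 -2.468 -0.24
endloop
endfacet
facet normal 0.215 0.427 0.878
outer loop
vertex 3.021 -1.559 1.632
vertex 3.315 0.201 0.705
vertex 2.143 -1.352 1.746
endloop
endfacet
facet normal 0.146 0.875 -0.461
outer loop
vertex 2.436 0.408 0.82
vertex 3.315 0.201 0.705
vertex 1.979 -0.501 -1.052
endloop
endfacet
facet normal -0.215 -0.427 -0.879
outer loop
vertex 2.857 -0.708 -1.166
vertex 2.564 -2.468 -0.24
vertex 1.979 -0.501 -1.052
endloop
endfacet
facet normal 0.146 0.875 -0.461
outer loop
vertex 1.979 -0.501 -1.052
vertex 3.315 0.201 0.705
vertex 2.857 -0.708 -1.166
endloop
endfacet
facet normal 0.966 -0.227 -0.126
outer loop
vertex 2.857 -0.708 -1.166
vertex 3.021 -1.559 1.632
vertex 2.564 -2.468 -0.24
endloop
endfacet
facet normal 0.966 -0.228 -0.126
outer loop
vertex 3.315 0.201 0.705
vertex 3.021 -1.559 1.632
vertex 2.857 -0.708 -1.166
endloop
endfacet
facet normal -0.918 -0.277 0.284
outer loop
vertex -2.641 2.292 3.855
vertex -3.154 3.523 3.397
vertex -2.938 1.536 2.16
endloop
endfacet
facet normal 0.364 -0.873 0.325
outer loop
vertex -0.946 2.137 1.543
vertex -2.641 2.292 3.855
vertex -2.938 1.536 2.16
endloop
endfacet
facet normal -0.918 -0.277 0.284
outer loop
vertex -2.938 1.536 2.16
vertex -3.154 3.523 3.397
vertex -3.451 2.767 1.701
endloop
endfacet
facet normal -0.158 -0.402 -0.902
outer loop
vertex -3.451 2.767 1.701
vertex -0.946 2.137 1.543
vertex -2.938 1.536 2.16
endloop
endfacet
facet normal 0.158 0.402 0.902
outer loop
vertex -2.641 2.292 3.855
vertex -1.162 4.124 2.78
vertex -3.154 3.523 3.397
endloop
endfacet
facet normal 0.364 -0.873 0.325
outer loop
vertex -0.649 2.893 3.239
vertex -2.641 2.292 3.855
vertex -0.946 2.137 1.543
endloop
endfacet
facet normal 0.158 0.402 0.902
outer loop
vertex -0.649 2.893 3.239
vertex -1.162 4.124 2.78
vertex -2.641 2.292 3.855
endloop
endfacet
facet normal -0.364 0.873 -0.325
outer loop
vertex -3.154 3.523 3.397
vertex -1.162 4.124 2.78
vertex -3.451 2.767 1.701
endloop
endfacet
facet normal -0.158 -0.401 -0.902
outer loop
vertex -1.459 3.368 1.085
vertex -0.946 2.137 1.543
vertex -3.451 2.767 1.701
endloop
endfacet
facet normal -0.364 0.873 -0.325
outer loop
vertex -3.451 2.767 1.701
vertex -1.162 4.124 2.78
vertex -1.459 3.368 1.085
endloop
endfacet
facet normal 0.918 0.277 -0.284
outer loop
vertex -1.459 3.368 1.085
vertex -0.649 2.893 3.239
vertex -0.946 2.137 1.543
endloop
endfacet
facet normal 0.918 0.277 -0.284
outer loop
vertex -1.162 4.124 2.78
vertex -0.649 2.893 3.239
vertex -1.459 3.368 1.085
endloop
endfacet

endsolid


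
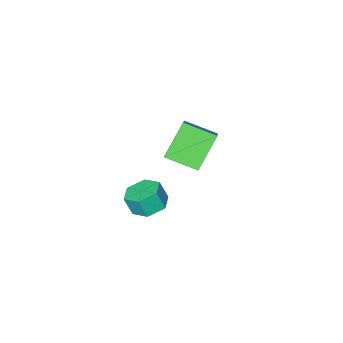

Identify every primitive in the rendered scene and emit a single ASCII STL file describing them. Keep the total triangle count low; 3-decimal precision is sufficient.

solid 
facet normal -0.251 0.279 -0.927
outer loop
vertex 1.365 0.567 -3.605
vertex 0.507 0.738 -3.321
vertex 1.142 1.403 -3.293
endloop
endfacet
facet normal 0.937 0.310 -0.160
outer loop
vertex 1.365 0.567 -3.605
vertex 1.142 1.403 -3.293
vertex 1.631 0.271 -2.623
endloop
endfacet
facet normal 0.937 0.310 -0.160
outer loop
vertex 1.631 0.271 -2.623
vertex 1.142 1.403 -3.293
vertex 1.408 1.107 -2.31
endloop
endfacet
facet normal 0.251 -0.280 0.927
outer loop
vertex 1.631 0.271 -2.623
vertex 1.408 1.107 -2.31
vertex 0.773 0.442 -2.339
endloop
endfacet
facet normal -0.251 0.279 -0.927
outer loop
vertex 1.142 1.403 -3.293
vertex 0.507 0.738 -3.321
vertex 0.284 1.574 -3.009
endloop
endfacet
facet normal 0.258 0.942 0.214
outer loop
vertex 1.142 1.403 -3.293
vertex 0.284 1.574 -3.009
vertex 1.408 1.107 -2.31
endloop
endfacet
facet normal 0.258 0.942 0.214
outer loop
vertex 1.408 1.107 -2.31
vertex 0.284 1.574 -3.009
vertex 0.55 1.278 -2.026
endloop
endfacet
facet normal 0.251 -0.280 0.927
outer loop
vertex 1.408 1.107 -2.31
vertex 0.55 1.278 -2.026
vertex 0.773 0.442 -2.339
endloop
endfacet
facet normal -0.251 0.279 -0.927
outer loop
vertex 0.284 1.574 -3.009
vertex 0.507 0.738 -3.321
vertex -0.351 0.909 -3.037
endloop
endfacet
facet normal -0.679 0.632 0.374
outer loop
vertex 0.284 1.574 -3.009
vertex -0.351 0.909 -3.037
vertex 0.55 1.278 -2.026
endloop
endfacet
facet normal -0.679 0.632 0.374
outer loop
vertex 0.55 1.278 -2.026
vertex -0.351 0.909 -3.037
vertex -0.085 0.613 -2.055
endloop
endfacet
facet normal 0.251 -0.280 0.927
outer loop
vertex 0.55 1.278 -2.026
vertex -0.085 0.613 -2.055
vertex 0.773 0.442 -2.339
endloop
endfacet
facet normal -0.251 0.280 -0.927
outer loop
vertex -0.351 0.909 -3.037
vertex 0.507 0.738 -3.321
vertex -0.128 0.073 -3.35
endloop
endfacet
facet normal -0.937 -0.310 0.160
outer loop
vertex -0.351 0.909 -3.037
vertex -0.128 0.073 -3.35
vertex -0.085 0.613 -2.055
endloop
endfacet
facet normal -0.937 -0.310 0.160
outer loop
vertex -0.085 0.613 -2.055
vertex -0.128 0.073 -3.35
vertex 0.138 -0.223 -2.367
endloop
endfacet
facet normal 0.251 -0.279 0.927
outer loop
vertex -0.085 0.613 -2.055
vertex 0.138 -0.223 -2.367
vertex 0.773 0.442 -2.339
endloop
endfacet
facet normal -0.251 0.280 -0.927
outer loop
vertex -0.128 0.073 -3.35
vertex 0.507 0.738 -3.321
vertex 0.73 -0.098 -3.634
endloop
endfacet
facet normal -0.258 -0.942 -0.214
outer loop
vertex -0.128 0.073 -3.35
vertex 0.73 -0.098 -3.634
vertex 0.138 -0.223 -2.367
endloop
endfacet
facet normal -0.258 -0.942 -0.214
outer loop
vertex 0.138 -0.223 -2.367
vertex 0.73 -0.098 -3.634
vertex 0.996 -0.394 -2.651
endloop
endfacet
facet normal 0.251 -0.279 0.927
outer loop
vertex 0.138 -0.223 -2.367
vertex 0.996 -0.394 -2.651
vertex 0.773 0.442 -2.339
endloop
endfacet
facet normal -0.251 0.280 -0.927
outer loop
vertex 0.73 -0.098 -3.634
vertex 0.507 0.738 -3.321
vertex 1.365 0.567 -3.605
endloop
endfacet
facet normal 0.679 -0.632 -0.374
outer loop
vertex 0.73 -0.098 -3.634
vertex 1.365 0.567 -3.605
vertex 0.996 -0.394 -2.651
endloop
endfacet
facet normal 0.678 -0.632 -0.374
outer loop
vertex 0.996 -0.394 -2.651
vertex 1.365 0.567 -3.605
vertex 1.631 0.271 -2.623
endloop
endfacet
facet normal 0.251 -0.279 0.927
outer loop
vertex 0.996 -0.394 -2.651
vertex 1.631 0.271 -2.623
vertex 0.773 0.442 -2.339
endloop
endfacet
facet normal -0.573 0.754 -0.320
outer loop
vertex -0.773 3.915 3.206
vertex 0.504 4.285 1.793
vertex -1.701 2.721 2.055
endloop
endfacet
facet normal -0.658 -0.191 0.729
outer loop
vertex -0.784 1.515 2.567
vertex -0.773 3.915 3.206
vertex -1.701 2.721 2.055
endloop
endfacet
facet normal -0.573 0.754 -0.320
outer loop
vertex -1.701 2.721 2.055
vertex 0.504 4.285 1.793
vertex -0.424 3.092 0.642
endloop
endfacet
facet normal -0.488 -0.628 -0.606
outer loop
vertex -0.424 3.092 0.642
vertex -0.784 1.515 2.567
vertex -1.701 2.721 2.055
endloop
endfacet
facet normal 0.488 0.628 0.606
outer loop
vertex -0.773 3.915 3.206
vertex 1.421 3.079 2.305
vertex 0.504 4.285 1.793
endloop
endfacet
facet normal -0.658 -0.191 0.728
outer loop
vertex 0.144 2.708 3.718
vertex -0.773 3.915 3.206
vertex -0.784 1.515 2.567
endloop
endfacet
facet normal 0.488 0.628 0.606
outer loop
vertex 0.144 2.708 3.718
vertex 1.421 3.079 2.305
vertex -0.773 3.915 3.206
endloop
endfacet
facet normal 0.658 0.191 -0.728
outer loop
vertex 0.504 4.285 1.793
vertex 1.421 3.079 2.305
vertex -0.424 3.092 0.642
endloop
endfacet
facet normal -0.488 -0.628 -0.606
outer loop
vertex 0.493 1.885 1.154
vertex -0.784 1.515 2.567
vertex -0.424 3.092 0.642
endloop
endfacet
facet normal 0.658 0.191 -0.728
outer loop
vertex -0.424 3.092 0.642
vertex 1.421 3.079 2.305
vertex 0.493 1.885 1.154
endloop
endfacet
facet normal 0.573 -0.755 0.320
outer loop
vertex 0.493 1.885 1.154
vertex 0.144 2.708 3.718
vertex -0.784 1.515 2.567
endloop
endfacet
facet normal 0.573 -0.754 0.320
outer loop
vertex 1.421 3.079 2.305
vertex 0.144 2.708 3.718
vertex 0.493 1.885 1.154
endloop
endfacet

endsolid


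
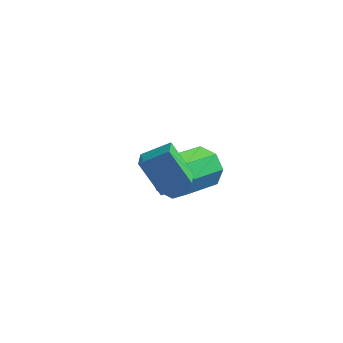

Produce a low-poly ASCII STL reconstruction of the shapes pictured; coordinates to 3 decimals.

solid 
facet normal 0.335 0.878 -0.341
outer loop
vertex -0.643 1.755 -0.11
vertex -1.23 1.634 -0.997
vertex -1.395 2.071 -0.035
endloop
endfacet
facet normal 0.212 0.283 0.935
outer loop
vertex -0.643 1.755 -0.11
vertex -1.395 2.071 -0.035
vertex -1.364 -0.133 0.624
endloop
endfacet
facet normal 0.214 0.283 0.935
outer loop
vertex -1.364 -0.133 0.624
vertex -1.395 2.071 -0.035
vertex -2.116 0.184 0.7
endloop
endfacet
facet normal -0.336 -0.878 0.341
outer loop
vertex -1.364 -0.133 0.624
vertex -2.116 0.184 0.7
vertex -1.95 -0.254 -0.263
endloop
endfacet
facet normal 0.335 0.878 -0.341
outer loop
vertex -1.395 2.071 -0.035
vertex -1.23 1.634 -0.997
vertex -2.05 2.131 -0.523
endloop
endfacet
facet normal -0.498 0.473 0.727
outer loop
vertex -1.395 2.071 -0.035
vertex -2.05 2.131 -0.523
vertex -2.116 0.184 0.7
endloop
endfacet
facet normal -0.499 0.473 0.726
outer loop
vertex -2.116 0.184 0.7
vertex -2.05 2.131 -0.523
vertex -2.77 0.244 0.211
endloop
endfacet
facet normal -0.336 -0.878 0.341
outer loop
vertex -2.116 0.184 0.7
vertex -2.77 0.244 0.211
vertex -1.95 -0.254 -0.263
endloop
endfacet
facet normal 0.335 0.878 -0.341
outer loop
vertex -2.05 2.131 -0.523
vertex -1.23 1.634 -0.997
vertex -2.224 1.9 -1.289
endloop
endfacet
facet normal -0.918 0.386 0.092
outer loop
vertex -2.05 2.131 -0.523
vertex -2.224 1.9 -1.289
vertex -2.77 0.244 0.211
endloop
endfacet
facet normal -0.918 0.386 0.093
outer loop
vertex -2.77 0.244 0.211
vertex -2.224 1.9 -1.289
vertex -2.945 0.012 -0.555
endloop
endfacet
facet normal -0.335 -0.878 0.342
outer loop
vertex -2.77 0.244 0.211
vertex -2.945 0.012 -0.555
vertex -1.95 -0.254 -0.263
endloop
endfacet
facet normal 0.335 0.878 -0.341
outer loop
vertex -2.224 1.9 -1.289
vertex -1.23 1.634 -0.997
vertex -1.816 1.513 -1.884
endloop
endfacet
facet normal -0.800 0.074 -0.596
outer loop
vertex -2.224 1.9 -1.289
vertex -1.816 1.513 -1.884
vertex -2.945 0.012 -0.555
endloop
endfacet
facet normal -0.800 0.074 -0.596
outer loop
vertex -2.945 0.012 -0.555
vertex -1.816 1.513 -1.884
vertex -2.537 -0.375 -1.15
endloop
endfacet
facet normal -0.335 -0.878 0.341
outer loop
vertex -2.945 0.012 -0.555
vertex -2.537 -0.375 -1.15
vertex -1.95 -0.254 -0.263
endloop
endfacet
facet normal 0.336 0.878 -0.341
outer loop
vertex -1.816 1.513 -1.884
vertex -1.23 1.634 -0.997
vertex -1.064 1.196 -1.96
endloop
endfacet
facet normal -0.213 -0.282 -0.935
outer loop
vertex -1.816 1.513 -1.884
vertex -1.064 1.196 -1.96
vertex -2.537 -0.375 -1.15
endloop
endfacet
facet normal -0.212 -0.283 -0.935
outer loop
vertex -2.537 -0.375 -1.15
vertex -1.064 1.196 -1.96
vertex -1.785 -0.691 -1.225
endloop
endfacet
facet normal -0.335 -0.878 0.341
outer loop
vertex -2.537 -0.375 -1.15
vertex -1.785 -0.691 -1.225
vertex -1.95 -0.254 -0.263
endloop
endfacet
facet normal 0.336 0.878 -0.341
outer loop
vertex -1.064 1.196 -1.96
vertex -1.23 1.634 -0.997
vertex -0.41 1.136 -1.471
endloop
endfacet
facet normal 0.499 -0.473 -0.726
outer loop
vertex -1.064 1.196 -1.96
vertex -0.41 1.136 -1.471
vertex -1.785 -0.691 -1.225
endloop
endfacet
facet normal 0.498 -0.473 -0.727
outer loop
vertex -1.785 -0.691 -1.225
vertex -0.41 1.136 -1.471
vertex -1.13 -0.751 -0.737
endloop
endfacet
facet normal -0.335 -0.878 0.341
outer loop
vertex -1.785 -0.691 -1.225
vertex -1.13 -0.751 -0.737
vertex -1.95 -0.254 -0.263
endloop
endfacet
facet normal 0.335 0.878 -0.342
outer loop
vertex -0.41 1.136 -1.471
vertex -1.23 1.634 -0.997
vertex -0.235 1.368 -0.705
endloop
endfacet
facet normal 0.918 -0.386 -0.093
outer loop
vertex -0.41 1.136 -1.471
vertex -0.235 1.368 -0.705
vertex -1.13 -0.751 -0.737
endloop
endfacet
facet normal 0.918 -0.386 -0.092
outer loop
vertex -1.13 -0.751 -0.737
vertex -0.235 1.368 -0.705
vertex -0.956 -0.52 0.029
endloop
endfacet
facet normal -0.335 -0.878 0.341
outer loop
vertex -1.13 -0.751 -0.737
vertex -0.956 -0.52 0.029
vertex -1.95 -0.254 -0.263
endloop
endfacet
facet normal 0.335 0.878 -0.341
outer loop
vertex -0.235 1.368 -0.705
vertex -1.23 1.634 -0.997
vertex -0.643 1.755 -0.11
endloop
endfacet
facet normal 0.800 -0.074 0.596
outer loop
vertex -0.235 1.368 -0.705
vertex -0.643 1.755 -0.11
vertex -0.956 -0.52 0.029
endloop
endfacet
facet normal 0.800 -0.074 0.596
outer loop
vertex -0.956 -0.52 0.029
vertex -0.643 1.755 -0.11
vertex -1.364 -0.133 0.624
endloop
endfacet
facet normal -0.335 -0.878 0.341
outer loop
vertex -0.956 -0.52 0.029
vertex -1.364 -0.133 0.624
vertex -1.95 -0.254 -0.263
endloop
endfacet
facet normal -0.533 0.109 0.839
outer loop
vertex -0.996 -3.853 4.364
vertex -1.198 -2.897 4.111
vertex -2.081 -4.251 3.726
endloop
endfacet
facet normal 0.200 -0.947 0.250
outer loop
vertex -1.142 -4.443 2.249
vertex -0.996 -3.853 4.364
vertex -2.081 -4.251 3.726
endloop
endfacet
facet normal -0.533 0.109 0.839
outer loop
vertex -2.081 -4.251 3.726
vertex -1.198 -2.897 4.111
vertex -2.283 -3.294 3.473
endloop
endfacet
facet normal -0.822 -0.301 -0.483
outer loop
vertex -2.283 -3.294 3.473
vertex -1.142 -4.443 2.249
vertex -2.081 -4.251 3.726
endloop
endfacet
facet normal 0.822 0.302 0.483
outer loop
vertex -0.996 -3.853 4.364
vertex -0.259 -3.089 2.634
vertex -1.198 -2.897 4.111
endloop
endfacet
facet normal 0.199 -0.947 0.251
outer loop
vertex -0.057 -4.046 2.887
vertex -0.996 -3.853 4.364
vertex -1.142 -4.443 2.249
endloop
endfacet
facet normal 0.822 0.301 0.483
outer loop
vertex -0.057 -4.046 2.887
vertex -0.259 -3.089 2.634
vertex -0.996 -3.853 4.364
endloop
endfacet
facet normal -0.200 0.947 -0.250
outer loop
vertex -1.198 -2.897 4.111
vertex -0.259 -3.089 2.634
vertex -2.283 -3.294 3.473
endloop
endfacet
facet normal -0.822 -0.302 -0.483
outer loop
vertex -1.344 -3.487 1.996
vertex -1.142 -4.443 2.249
vertex -2.283 -3.294 3.473
endloop
endfacet
facet normal -0.200 0.947 -0.251
outer loop
vertex -2.283 -3.294 3.473
vertex -0.259 -3.089 2.634
vertex -1.344 -3.487 1.996
endloop
endfacet
facet normal 0.533 -0.109 -0.839
outer loop
vertex -1.344 -3.487 1.996
vertex -0.057 -4.046 2.887
vertex -1.142 -4.443 2.249
endloop
endfacet
facet normal 0.533 -0.109 -0.839
outer loop
vertex -0.259 -3.089 2.634
vertex -0.057 -4.046 2.887
vertex -1.344 -3.487 1.996
endloop
endfacet

endsolid


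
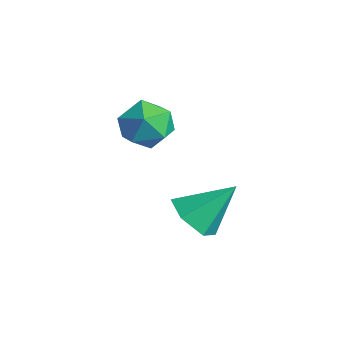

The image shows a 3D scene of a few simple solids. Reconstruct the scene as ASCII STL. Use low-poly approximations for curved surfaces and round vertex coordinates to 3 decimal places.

solid 
facet normal -0.207 0.620 0.757
outer loop
vertex -1.157 -0.559 0.718
vertex -0.972 -1.384 1.445
vertex -0.134 -0.72 1.13
endloop
endfacet
facet normal 0.071 0.976 0.204
outer loop
vertex -1.157 -0.559 0.718
vertex -0.134 -0.72 1.13
vertex -0.269 -0.484 0.049
endloop
endfacet
facet normal -0.347 0.865 -0.363
outer loop
vertex -1.157 -0.559 0.718
vertex -0.269 -0.484 0.049
vertex -1.191 -1.002 -0.304
endloop
endfacet
facet normal -0.884 0.440 -0.161
outer loop
vertex -1.157 -0.559 0.718
vertex -1.191 -1.002 -0.304
vertex -1.625 -1.558 0.558
endloop
endfacet
facet normal -0.797 0.289 0.530
outer loop
vertex -1.157 -0.559 0.718
vertex -1.625 -1.558 0.558
vertex -0.972 -1.384 1.445
endloop
endfacet
facet normal 0.713 0.698 0.063
outer loop
vertex -0.269 -0.484 0.049
vertex -0.134 -0.72 1.13
vertex 0.465 -1.262 0.362
endloop
endfacet
facet normal 0.263 0.122 0.957
outer loop
vertex -0.134 -0.72 1.13
vertex -0.972 -1.384 1.445
vertex 0.031 -1.818 1.224
endloop
endfacet
facet normal -0.692 -0.415 0.591
outer loop
vertex -0.972 -1.384 1.445
vertex -1.625 -1.558 0.558
vertex -0.891 -2.336 0.871
endloop
endfacet
facet normal -0.832 -0.170 -0.529
outer loop
vertex -1.625 -1.558 0.558
vertex -1.191 -1.002 -0.304
vertex -1.026 -2.1 -0.21
endloop
endfacet
facet normal 0.036 0.518 -0.854
outer loop
vertex -1.191 -1.002 -0.304
vertex -0.269 -0.484 0.049
vertex -0.188 -1.436 -0.525
endloop
endfacet
facet normal 0.884 -0.440 0.161
outer loop
vertex -0.003 -2.261 0.202
vertex 0.465 -1.262 0.362
vertex 0.031 -1.818 1.224
endloop
endfacet
facet normal 0.347 -0.865 0.363
outer loop
vertex -0.003 -2.261 0.202
vertex 0.031 -1.818 1.224
vertex -0.891 -2.336 0.871
endloop
endfacet
facet normal -0.071 -0.976 -0.204
outer loop
vertex -0.003 -2.261 0.202
vertex -0.891 -2.336 0.871
vertex -1.026 -2.1 -0.21
endloop
endfacet
facet normal 0.207 -0.620 -0.757
outer loop
vertex -0.003 -2.261 0.202
vertex -1.026 -2.1 -0.21
vertex -0.188 -1.436 -0.525
endloop
endfacet
facet normal 0.797 -0.289 -0.530
outer loop
vertex -0.003 -2.261 0.202
vertex -0.188 -1.436 -0.525
vertex 0.465 -1.262 0.362
endloop
endfacet
facet normal 0.832 0.170 0.529
outer loop
vertex 0.031 -1.818 1.224
vertex 0.465 -1.262 0.362
vertex -0.134 -0.72 1.13
endloop
endfacet
facet normal -0.036 -0.518 0.854
outer loop
vertex -0.891 -2.336 0.871
vertex 0.031 -1.818 1.224
vertex -0.972 -1.384 1.445
endloop
endfacet
facet normal -0.713 -0.698 -0.063
outer loop
vertex -1.026 -2.1 -0.21
vertex -0.891 -2.336 0.871
vertex -1.625 -1.558 0.558
endloop
endfacet
facet normal -0.263 -0.122 -0.957
outer loop
vertex -0.188 -1.436 -0.525
vertex -1.026 -2.1 -0.21
vertex -1.191 -1.002 -0.304
endloop
endfacet
facet normal 0.692 0.415 -0.591
outer loop
vertex 0.465 -1.262 0.362
vertex -0.188 -1.436 -0.525
vertex -0.269 -0.484 0.049
endloop
endfacet
facet normal -0.231 -0.690 -0.686
outer loop
vertex 2.254 -0.781 -3.648
vertex 1.194 -0.574 -3.5
vertex 1.758 -0.018 -4.249
endloop
endfacet
facet normal 0.878 0.457 -0.144
outer loop
vertex 2.254 -0.781 -3.648
vertex 1.758 -0.018 -4.249
vertex 1.666 0.834 -2.1
endloop
endfacet
facet normal -0.231 -0.690 -0.686
outer loop
vertex 1.758 -0.018 -4.249
vertex 1.194 -0.574 -3.5
vertex 0.698 0.189 -4.1
endloop
endfacet
facet normal 0.130 0.924 -0.361
outer loop
vertex 1.758 -0.018 -4.249
vertex 0.698 0.189 -4.1
vertex 1.666 0.834 -2.1
endloop
endfacet
facet normal -0.231 -0.690 -0.686
outer loop
vertex 0.698 0.189 -4.1
vertex 1.194 -0.574 -3.5
vertex 0.134 -0.367 -3.351
endloop
endfacet
facet normal -0.651 0.756 0.071
outer loop
vertex 0.698 0.189 -4.1
vertex 0.134 -0.367 -3.351
vertex 1.666 0.834 -2.1
endloop
endfacet
facet normal -0.231 -0.690 -0.686
outer loop
vertex 0.134 -0.367 -3.351
vertex 1.194 -0.574 -3.5
vertex 0.63 -1.13 -2.75
endloop
endfacet
facet normal -0.684 0.122 0.720
outer loop
vertex 0.134 -0.367 -3.351
vertex 0.63 -1.13 -2.75
vertex 1.666 0.834 -2.1
endloop
endfacet
facet normal -0.231 -0.690 -0.686
outer loop
vertex 0.63 -1.13 -2.75
vertex 1.194 -0.574 -3.5
vertex 1.69 -1.337 -2.899
endloop
endfacet
facet normal 0.064 -0.344 0.937
outer loop
vertex 0.63 -1.13 -2.75
vertex 1.69 -1.337 -2.899
vertex 1.666 0.834 -2.1
endloop
endfacet
facet normal -0.231 -0.690 -0.686
outer loop
vertex 1.69 -1.337 -2.899
vertex 1.194 -0.574 -3.5
vertex 2.254 -0.781 -3.648
endloop
endfacet
facet normal 0.845 -0.177 0.505
outer loop
vertex 1.69 -1.337 -2.899
vertex 2.254 -0.781 -3.648
vertex 1.666 0.834 -2.1
endloop
endfacet

endsolid


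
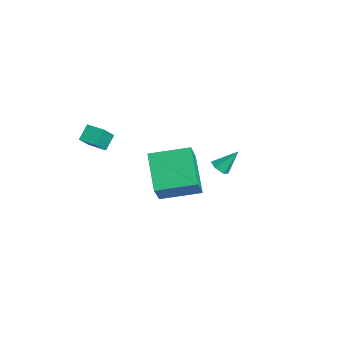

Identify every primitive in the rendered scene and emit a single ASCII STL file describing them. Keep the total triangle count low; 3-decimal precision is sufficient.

solid 
facet normal -0.432 0.521 -0.736
outer loop
vertex -3.964 -2.398 3.039
vertex -3.191 -1.814 2.998
vertex -3.56 -2.979 2.391
endloop
endfacet
facet normal -0.797 -0.602 0.043
outer loop
vertex -2.989 -3.666 3.362
vertex -3.964 -2.398 3.039
vertex -3.56 -2.979 2.391
endloop
endfacet
facet normal -0.433 0.521 -0.736
outer loop
vertex -3.56 -2.979 2.391
vertex -3.191 -1.814 2.998
vertex -2.787 -2.395 2.349
endloop
endfacet
facet normal 0.421 -0.605 -0.676
outer loop
vertex -2.787 -2.395 2.349
vertex -2.989 -3.666 3.362
vertex -3.56 -2.979 2.391
endloop
endfacet
facet normal -0.421 0.605 0.676
outer loop
vertex -3.964 -2.398 3.039
vertex -2.62 -2.501 3.969
vertex -3.191 -1.814 2.998
endloop
endfacet
facet normal -0.797 -0.602 0.043
outer loop
vertex -3.393 -3.085 4.011
vertex -3.964 -2.398 3.039
vertex -2.989 -3.666 3.362
endloop
endfacet
facet normal -0.421 0.606 0.675
outer loop
vertex -3.393 -3.085 4.011
vertex -2.62 -2.501 3.969
vertex -3.964 -2.398 3.039
endloop
endfacet
facet normal 0.797 0.602 -0.043
outer loop
vertex -3.191 -1.814 2.998
vertex -2.62 -2.501 3.969
vertex -2.787 -2.395 2.349
endloop
endfacet
facet normal 0.421 -0.605 -0.675
outer loop
vertex -2.216 -3.082 3.321
vertex -2.989 -3.666 3.362
vertex -2.787 -2.395 2.349
endloop
endfacet
facet normal 0.797 0.602 -0.043
outer loop
vertex -2.787 -2.395 2.349
vertex -2.62 -2.501 3.969
vertex -2.216 -3.082 3.321
endloop
endfacet
facet normal 0.433 -0.521 0.736
outer loop
vertex -2.216 -3.082 3.321
vertex -3.393 -3.085 4.011
vertex -2.989 -3.666 3.362
endloop
endfacet
facet normal 0.433 -0.520 0.736
outer loop
vertex -2.62 -2.501 3.969
vertex -3.393 -3.085 4.011
vertex -2.216 -3.082 3.321
endloop
endfacet
facet normal -0.484 0.347 -0.803
outer loop
vertex -0.501 -0.914 2.621
vertex 0.203 0.961 3.006
vertex 1.259 -1.322 1.384
endloop
endfacet
facet normal -0.345 -0.919 -0.188
outer loop
vertex 2.097 -1.921 2.774
vertex -0.501 -0.914 2.621
vertex 1.259 -1.322 1.384
endloop
endfacet
facet normal -0.484 0.347 -0.803
outer loop
vertex 1.259 -1.322 1.384
vertex 0.203 0.961 3.006
vertex 1.964 0.554 1.769
endloop
endfacet
facet normal 0.804 -0.186 -0.565
outer loop
vertex 1.964 0.554 1.769
vertex 2.097 -1.921 2.774
vertex 1.259 -1.322 1.384
endloop
endfacet
facet normal -0.804 0.186 0.565
outer loop
vertex -0.501 -0.914 2.621
vertex 1.041 0.362 4.396
vertex 0.203 0.961 3.006
endloop
endfacet
facet normal -0.345 -0.919 -0.189
outer loop
vertex 0.336 -1.514 4.011
vertex -0.501 -0.914 2.621
vertex 2.097 -1.921 2.774
endloop
endfacet
facet normal -0.804 0.186 0.565
outer loop
vertex 0.336 -1.514 4.011
vertex 1.041 0.362 4.396
vertex -0.501 -0.914 2.621
endloop
endfacet
facet normal 0.345 0.920 0.188
outer loop
vertex 0.203 0.961 3.006
vertex 1.041 0.362 4.396
vertex 1.964 0.554 1.769
endloop
endfacet
facet normal 0.804 -0.186 -0.565
outer loop
vertex 2.801 -0.046 3.159
vertex 2.097 -1.921 2.774
vertex 1.964 0.554 1.769
endloop
endfacet
facet normal 0.346 0.919 0.189
outer loop
vertex 1.964 0.554 1.769
vertex 1.041 0.362 4.396
vertex 2.801 -0.046 3.159
endloop
endfacet
facet normal 0.484 -0.347 0.803
outer loop
vertex 2.801 -0.046 3.159
vertex 0.336 -1.514 4.011
vertex 2.097 -1.921 2.774
endloop
endfacet
facet normal 0.484 -0.347 0.803
outer loop
vertex 1.041 0.362 4.396
vertex 0.336 -1.514 4.011
vertex 2.801 -0.046 3.159
endloop
endfacet
facet normal -0.107 -0.662 -0.742
outer loop
vertex -2.002 3.691 -0.636
vertex -2.275 3.346 -0.289
vertex -2.559 3.726 -0.587
endloop
endfacet
facet normal 0.024 0.922 -0.386
outer loop
vertex -2.002 3.691 -0.636
vertex -2.559 3.726 -0.587
vertex -2.125 4.274 0.749
endloop
endfacet
facet normal -0.107 -0.662 -0.742
outer loop
vertex -2.559 3.726 -0.587
vertex -2.275 3.346 -0.289
vertex -2.832 3.381 -0.24
endloop
endfacet
facet normal -0.784 0.621 0.000
outer loop
vertex -2.559 3.726 -0.587
vertex -2.832 3.381 -0.24
vertex -2.125 4.274 0.749
endloop
endfacet
facet normal -0.107 -0.663 -0.741
outer loop
vertex -2.832 3.381 -0.24
vertex -2.275 3.346 -0.289
vertex -2.547 3.002 0.058
endloop
endfacet
facet normal -0.772 -0.086 0.629
outer loop
vertex -2.832 3.381 -0.24
vertex -2.547 3.002 0.058
vertex -2.125 4.274 0.749
endloop
endfacet
facet normal -0.107 -0.663 -0.741
outer loop
vertex -2.547 3.002 0.058
vertex -2.275 3.346 -0.289
vertex -1.991 2.967 0.009
endloop
endfacet
facet normal 0.046 -0.489 0.871
outer loop
vertex -2.547 3.002 0.058
vertex -1.991 2.967 0.009
vertex -2.125 4.274 0.749
endloop
endfacet
facet normal -0.106 -0.662 -0.742
outer loop
vertex -1.991 2.967 0.009
vertex -2.275 3.346 -0.289
vertex -1.718 3.312 -0.338
endloop
endfacet
facet normal 0.854 -0.187 0.486
outer loop
vertex -1.991 2.967 0.009
vertex -1.718 3.312 -0.338
vertex -2.125 4.274 0.749
endloop
endfacet
facet normal -0.106 -0.662 -0.742
outer loop
vertex -1.718 3.312 -0.338
vertex -2.275 3.346 -0.289
vertex -2.002 3.691 -0.636
endloop
endfacet
facet normal 0.843 0.519 -0.144
outer loop
vertex -1.718 3.312 -0.338
vertex -2.002 3.691 -0.636
vertex -2.125 4.274 0.749
endloop
endfacet

endsolid
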